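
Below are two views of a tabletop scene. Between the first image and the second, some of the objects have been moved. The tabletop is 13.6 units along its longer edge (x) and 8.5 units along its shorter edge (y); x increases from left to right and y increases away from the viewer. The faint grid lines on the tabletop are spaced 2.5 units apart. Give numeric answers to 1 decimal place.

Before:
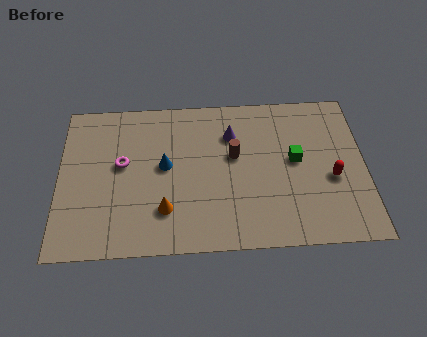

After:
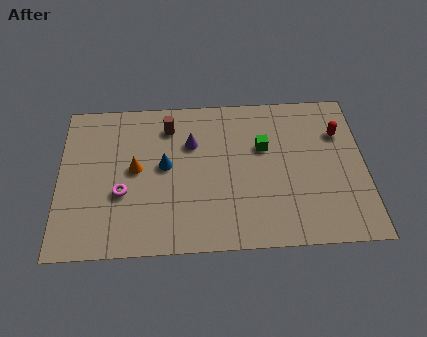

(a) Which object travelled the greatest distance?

the brown cylinder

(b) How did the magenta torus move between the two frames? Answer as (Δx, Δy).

(0.0, -1.6)

The magenta torus started near (2.8, 4.8) and ended near (2.8, 3.2).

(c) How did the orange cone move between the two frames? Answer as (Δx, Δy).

(-1.3, 2.3)

The orange cone was at about (4.7, 2.2) and moved to about (3.4, 4.5).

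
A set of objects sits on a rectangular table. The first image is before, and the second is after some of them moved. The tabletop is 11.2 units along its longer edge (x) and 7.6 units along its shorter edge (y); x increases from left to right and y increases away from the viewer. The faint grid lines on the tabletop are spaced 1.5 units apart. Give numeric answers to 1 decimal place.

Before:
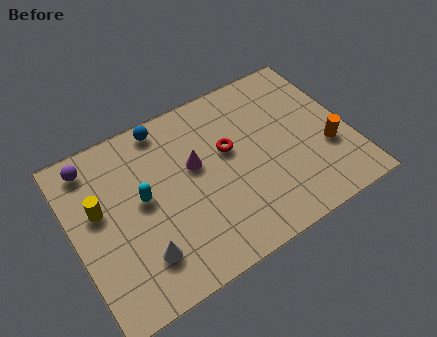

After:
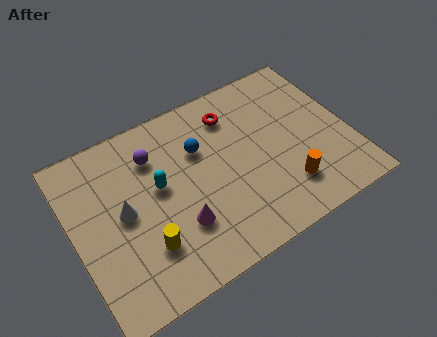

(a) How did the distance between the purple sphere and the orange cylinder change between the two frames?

-3.7

The distance was about 9.9 in the first image and 6.2 in the second, so they moved 3.7 units closer together.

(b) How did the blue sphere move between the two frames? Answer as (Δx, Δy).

(1.2, -1.7)

The blue sphere started near (4.1, 6.8) and ended near (5.3, 5.1).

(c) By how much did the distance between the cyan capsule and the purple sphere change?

-1.5

The distance was about 2.9 in the first image and 1.4 in the second, so they moved 1.5 units closer together.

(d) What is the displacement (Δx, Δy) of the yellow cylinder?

(1.5, -2.4)

The yellow cylinder was at about (1.1, 4.5) and moved to about (2.6, 2.1).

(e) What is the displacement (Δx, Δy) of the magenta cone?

(-1.0, -2.2)

From the two frames, the magenta cone sits at roughly (5.0, 4.5) before and (4.0, 2.3) after.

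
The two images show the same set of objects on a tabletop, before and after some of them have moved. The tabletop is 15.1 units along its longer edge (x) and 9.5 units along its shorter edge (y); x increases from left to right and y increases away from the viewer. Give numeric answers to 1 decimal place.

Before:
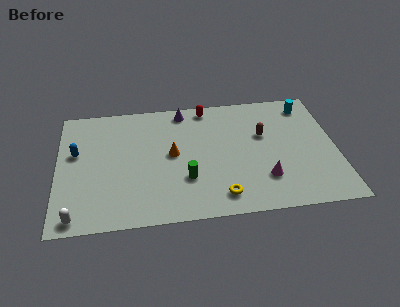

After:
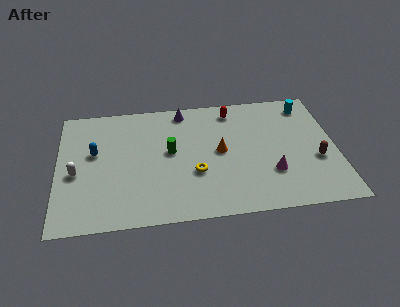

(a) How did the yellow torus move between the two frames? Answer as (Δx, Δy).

(-1.3, 1.9)

From the two frames, the yellow torus sits at roughly (8.7, 1.5) before and (7.4, 3.4) after.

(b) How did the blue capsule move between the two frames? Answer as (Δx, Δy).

(1.0, -0.1)

The blue capsule was at about (1.0, 5.7) and moved to about (2.0, 5.6).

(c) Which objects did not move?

the purple cone and the cyan cylinder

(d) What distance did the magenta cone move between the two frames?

0.6

From (11.1, 2.5) to (11.5, 2.9), the magenta cone covered √(0.4² + 0.4²) ≈ 0.6 units.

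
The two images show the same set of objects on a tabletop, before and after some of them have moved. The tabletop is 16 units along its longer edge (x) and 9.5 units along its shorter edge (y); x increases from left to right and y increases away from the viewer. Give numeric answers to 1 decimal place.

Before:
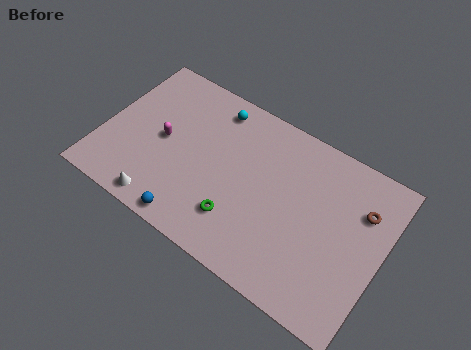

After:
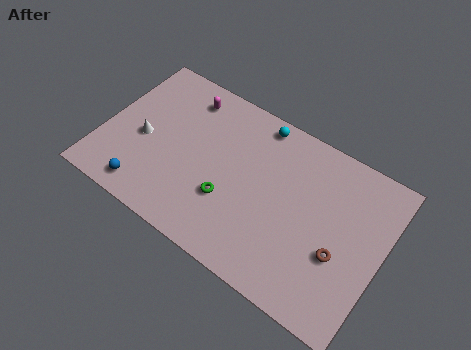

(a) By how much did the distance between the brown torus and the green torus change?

-1.4

Before: roughly 7.7 units apart; after: 6.3. That's 1.4 units closer together.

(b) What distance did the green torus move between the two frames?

1.1

From (8.2, 2.4) to (7.5, 3.2), the green torus covered √(0.7² + 0.8²) ≈ 1.1 units.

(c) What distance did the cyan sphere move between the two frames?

2.5

From (5.8, 8.1) to (8.3, 8.5), the cyan sphere covered √(2.5² + 0.4²) ≈ 2.5 units.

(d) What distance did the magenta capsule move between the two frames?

3.3

From (3.4, 4.7) to (4.1, 7.9), the magenta capsule covered √(0.7² + 3.2²) ≈ 3.3 units.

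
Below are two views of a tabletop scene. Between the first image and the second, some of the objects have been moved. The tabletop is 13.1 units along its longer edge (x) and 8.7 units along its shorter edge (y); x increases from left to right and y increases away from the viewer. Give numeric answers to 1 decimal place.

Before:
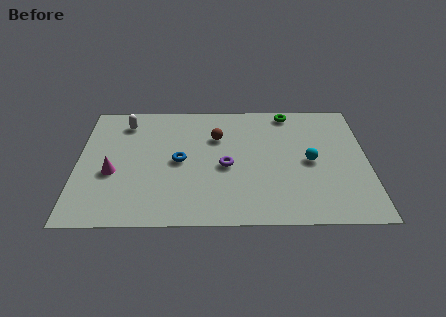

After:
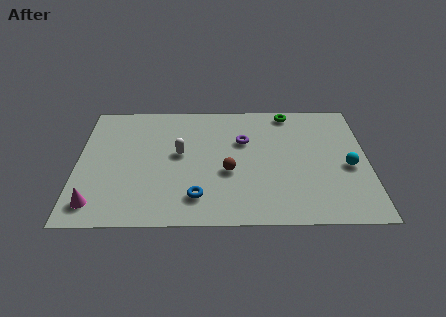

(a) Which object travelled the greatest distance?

the white capsule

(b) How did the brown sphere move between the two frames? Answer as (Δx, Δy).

(0.5, -2.5)

The brown sphere started near (6.3, 6.0) and ended near (6.8, 3.5).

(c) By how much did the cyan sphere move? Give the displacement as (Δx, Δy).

(1.7, -0.4)

The cyan sphere was at about (10.5, 4.2) and moved to about (12.2, 3.8).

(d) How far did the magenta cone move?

2.2

The magenta cone was near (1.6, 3.5) before and (0.9, 1.4) after, so it travelled √(0.7² + 2.1²) ≈ 2.2 units.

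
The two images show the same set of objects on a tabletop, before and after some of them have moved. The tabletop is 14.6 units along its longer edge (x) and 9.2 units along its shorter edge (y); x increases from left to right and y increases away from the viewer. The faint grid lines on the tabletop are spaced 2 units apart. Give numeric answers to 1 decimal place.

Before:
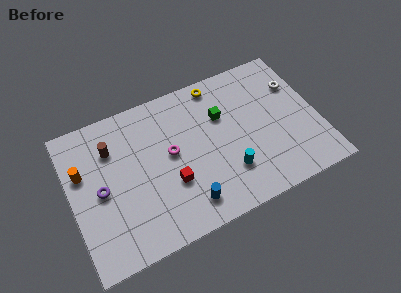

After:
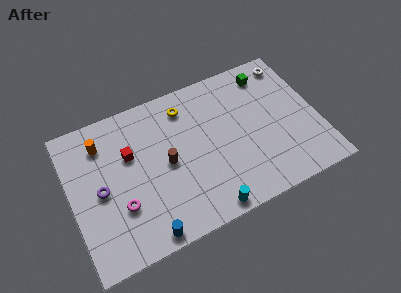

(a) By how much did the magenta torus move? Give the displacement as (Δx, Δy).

(-3.2, -2.0)

The magenta torus started near (5.9, 5.0) and ended near (2.7, 3.0).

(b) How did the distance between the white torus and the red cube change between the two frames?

+1.6

The distance was about 8.5 in the first image and 10.1 in the second, so they moved 1.6 units further apart.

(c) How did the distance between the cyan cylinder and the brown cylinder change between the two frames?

-3.5

They were about 7.7 units apart before and 4.2 after — 3.5 units closer together.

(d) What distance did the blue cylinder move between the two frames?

2.6

From (6.4, 1.6) to (3.9, 0.8), the blue cylinder covered √(2.5² + 0.8²) ≈ 2.6 units.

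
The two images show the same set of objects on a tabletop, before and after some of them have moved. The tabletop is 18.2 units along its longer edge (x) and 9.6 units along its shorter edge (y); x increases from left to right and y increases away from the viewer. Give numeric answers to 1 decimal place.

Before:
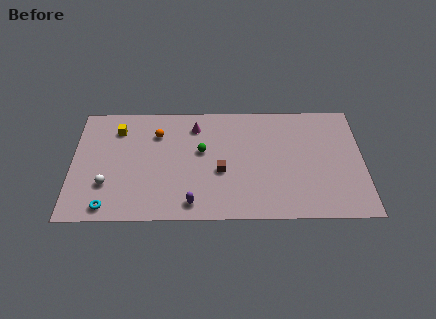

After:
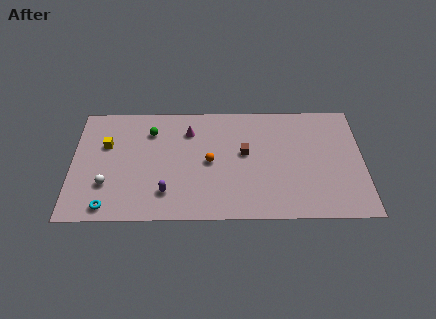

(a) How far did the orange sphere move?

4.1

From (5.3, 7.1) to (8.6, 4.7), the orange sphere covered √(3.3² + 2.4²) ≈ 4.1 units.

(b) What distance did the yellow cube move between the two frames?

1.5

From (2.8, 7.5) to (2.1, 6.2), the yellow cube covered √(0.7² + 1.3²) ≈ 1.5 units.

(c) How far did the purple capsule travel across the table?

1.8

The purple capsule moved from about (7.5, 1.3) to (5.9, 2.2), a distance of √(1.6² + 0.9²) ≈ 1.8.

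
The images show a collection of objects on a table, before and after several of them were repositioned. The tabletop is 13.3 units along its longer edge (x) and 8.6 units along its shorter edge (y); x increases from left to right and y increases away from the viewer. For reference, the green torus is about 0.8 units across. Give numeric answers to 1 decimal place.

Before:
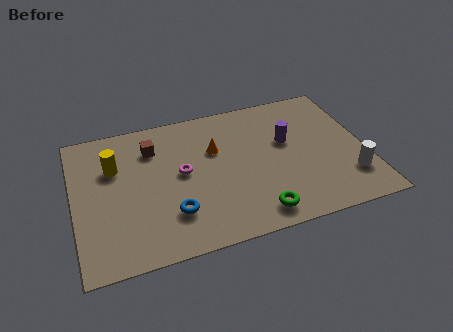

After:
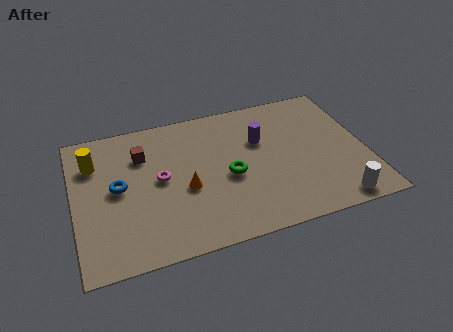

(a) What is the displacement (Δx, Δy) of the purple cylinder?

(-1.2, 0.4)

The purple cylinder started near (9.8, 5.2) and ended near (8.6, 5.6).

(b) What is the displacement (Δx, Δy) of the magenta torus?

(-1.0, -0.1)

From the two frames, the magenta torus sits at roughly (4.9, 4.6) before and (3.9, 4.5) after.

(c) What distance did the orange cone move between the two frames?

2.5

The orange cone was near (6.5, 5.6) before and (5.0, 3.6) after, so it travelled √(1.5² + 2.0²) ≈ 2.5 units.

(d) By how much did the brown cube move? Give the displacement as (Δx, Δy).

(-0.5, -0.3)

From the two frames, the brown cube sits at roughly (3.7, 6.5) before and (3.2, 6.2) after.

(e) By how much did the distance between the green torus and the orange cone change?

-2.6

The distance was about 4.6 in the first image and 2.0 in the second, so they moved 2.6 units closer together.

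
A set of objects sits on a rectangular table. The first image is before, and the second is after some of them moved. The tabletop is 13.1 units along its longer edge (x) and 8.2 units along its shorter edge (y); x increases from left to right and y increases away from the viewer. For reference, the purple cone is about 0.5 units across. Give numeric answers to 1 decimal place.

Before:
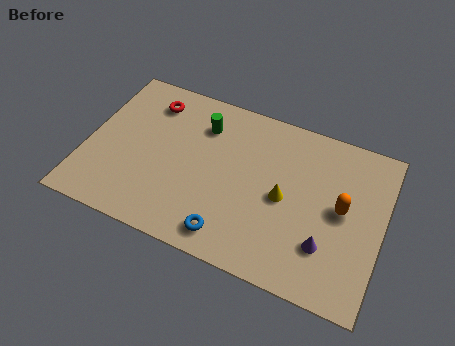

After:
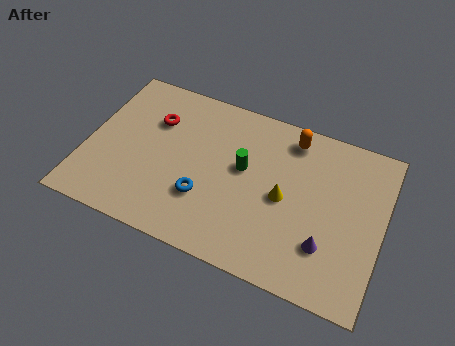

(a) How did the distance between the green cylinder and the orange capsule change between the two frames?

-3.7

Before: roughly 6.7 units apart; after: 3.0. That's 3.7 units closer together.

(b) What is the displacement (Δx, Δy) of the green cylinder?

(2.0, -1.5)

The green cylinder was at about (4.9, 6.2) and moved to about (6.9, 4.7).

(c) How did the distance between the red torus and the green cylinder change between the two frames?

+1.8

They were about 2.4 units apart before and 4.2 after — 1.8 units further apart.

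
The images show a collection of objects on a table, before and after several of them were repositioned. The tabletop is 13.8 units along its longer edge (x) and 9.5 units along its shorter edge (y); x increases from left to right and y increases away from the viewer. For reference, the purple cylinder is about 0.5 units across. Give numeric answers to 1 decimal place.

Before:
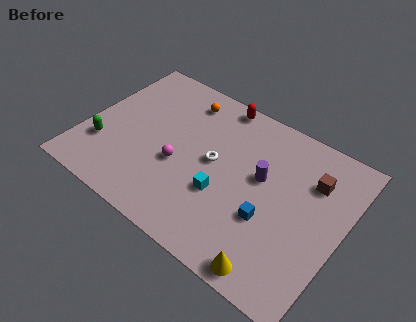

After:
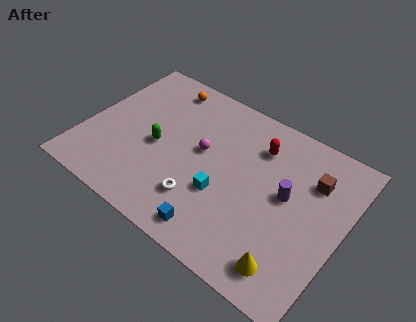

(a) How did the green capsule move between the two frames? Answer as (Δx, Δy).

(2.7, 1.5)

The green capsule was at about (1.2, 2.8) and moved to about (3.9, 4.3).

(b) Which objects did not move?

the brown cube and the cyan cube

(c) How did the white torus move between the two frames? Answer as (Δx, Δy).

(-0.2, -2.6)

The white torus was at about (6.9, 5.0) and moved to about (6.7, 2.4).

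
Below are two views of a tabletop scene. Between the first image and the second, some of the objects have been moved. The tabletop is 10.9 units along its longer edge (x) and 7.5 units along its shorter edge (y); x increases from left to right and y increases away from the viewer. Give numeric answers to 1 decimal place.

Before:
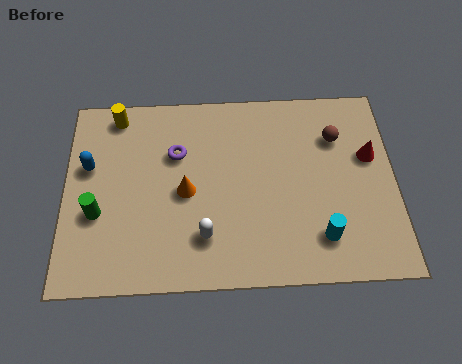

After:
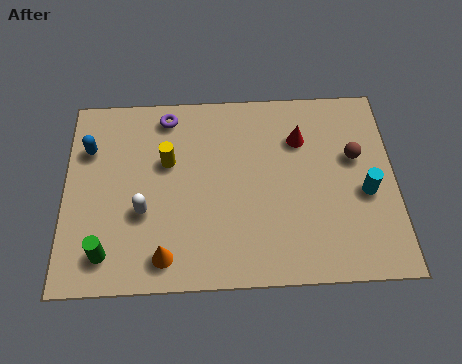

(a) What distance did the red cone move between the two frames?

2.4

The red cone was near (10.1, 4.6) before and (7.8, 5.4) after, so it travelled √(2.3² + 0.8²) ≈ 2.4 units.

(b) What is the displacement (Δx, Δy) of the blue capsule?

(0.0, 0.7)

From the two frames, the blue capsule sits at roughly (0.8, 4.6) before and (0.8, 5.3) after.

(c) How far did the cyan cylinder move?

2.2

From (8.4, 1.6) to (9.9, 3.2), the cyan cylinder covered √(1.5² + 1.6²) ≈ 2.2 units.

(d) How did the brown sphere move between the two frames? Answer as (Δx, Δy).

(0.6, -0.8)

The brown sphere started near (9.0, 5.4) and ended near (9.6, 4.6).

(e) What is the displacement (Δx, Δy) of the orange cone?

(-0.7, -2.4)

From the two frames, the orange cone sits at roughly (4.0, 3.5) before and (3.3, 1.1) after.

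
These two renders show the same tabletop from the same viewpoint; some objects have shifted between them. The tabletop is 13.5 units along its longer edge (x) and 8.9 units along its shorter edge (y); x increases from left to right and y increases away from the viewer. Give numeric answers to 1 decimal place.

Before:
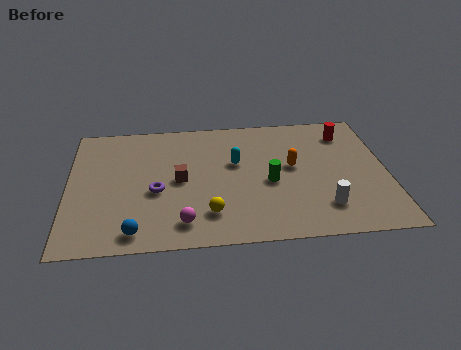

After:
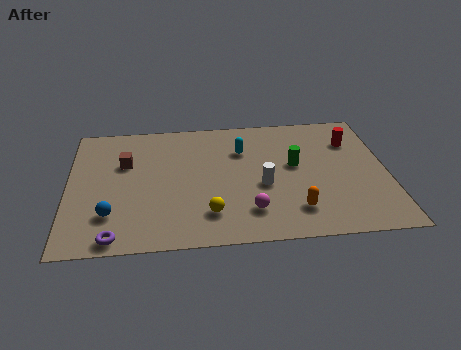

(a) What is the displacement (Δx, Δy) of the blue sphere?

(-1.0, 1.2)

From the two frames, the blue sphere sits at roughly (2.8, 1.1) before and (1.8, 2.3) after.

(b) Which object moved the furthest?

the purple torus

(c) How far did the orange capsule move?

3.0

The orange capsule moved from about (9.5, 4.9) to (9.5, 1.9), a distance of √(0.0² + 3.0²) ≈ 3.0.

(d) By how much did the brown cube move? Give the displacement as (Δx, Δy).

(-2.3, 1.4)

The brown cube started near (4.7, 4.4) and ended near (2.4, 5.8).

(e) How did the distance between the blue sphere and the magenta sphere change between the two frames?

+3.8

The distance was about 2.0 in the first image and 5.8 in the second, so they moved 3.8 units further apart.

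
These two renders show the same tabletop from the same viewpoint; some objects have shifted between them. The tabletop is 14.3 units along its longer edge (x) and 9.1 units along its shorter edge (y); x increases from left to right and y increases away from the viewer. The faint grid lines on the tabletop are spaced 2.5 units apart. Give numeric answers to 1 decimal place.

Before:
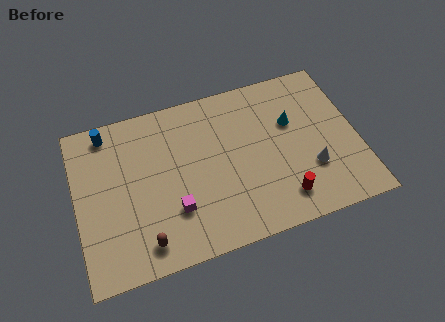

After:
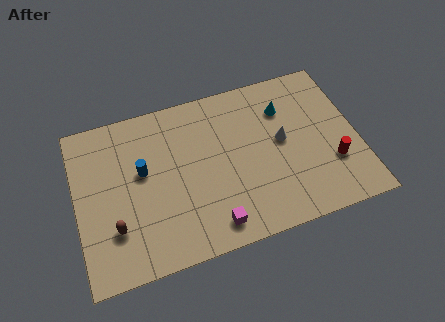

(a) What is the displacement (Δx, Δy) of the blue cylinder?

(1.6, -2.7)

The blue cylinder was at about (1.8, 8.0) and moved to about (3.4, 5.3).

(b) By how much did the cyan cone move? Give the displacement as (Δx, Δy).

(-0.3, 0.9)

The cyan cone was at about (11.1, 5.8) and moved to about (10.8, 6.7).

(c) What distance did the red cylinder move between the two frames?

3.0

From (10.2, 1.7) to (12.9, 2.9), the red cylinder covered √(2.7² + 1.2²) ≈ 3.0 units.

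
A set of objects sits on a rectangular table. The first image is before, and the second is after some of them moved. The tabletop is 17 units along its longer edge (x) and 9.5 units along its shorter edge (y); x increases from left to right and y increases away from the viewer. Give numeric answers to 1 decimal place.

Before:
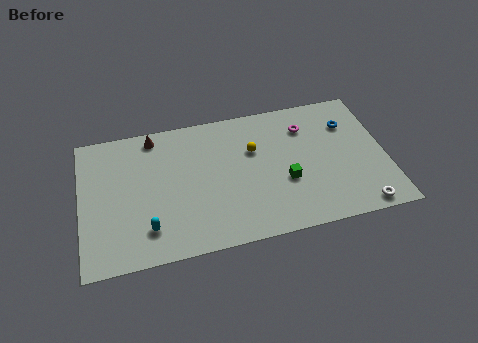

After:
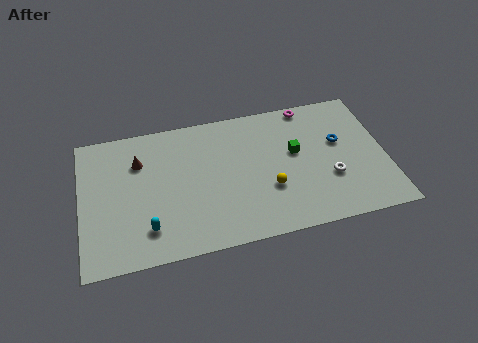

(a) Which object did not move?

the cyan capsule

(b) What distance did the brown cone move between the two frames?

1.8

The brown cone moved from about (4.2, 8.4) to (3.3, 6.8), a distance of √(0.9² + 1.6²) ≈ 1.8.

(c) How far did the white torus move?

2.8

The white torus moved from about (15.3, 0.9) to (13.8, 3.3), a distance of √(1.5² + 2.4²) ≈ 2.8.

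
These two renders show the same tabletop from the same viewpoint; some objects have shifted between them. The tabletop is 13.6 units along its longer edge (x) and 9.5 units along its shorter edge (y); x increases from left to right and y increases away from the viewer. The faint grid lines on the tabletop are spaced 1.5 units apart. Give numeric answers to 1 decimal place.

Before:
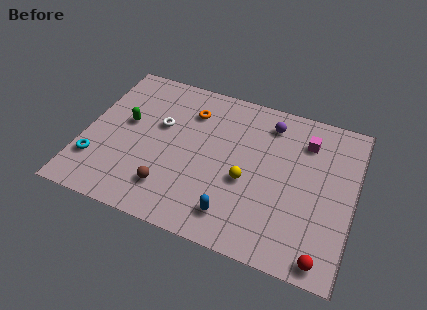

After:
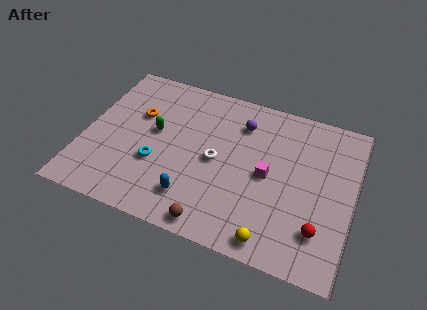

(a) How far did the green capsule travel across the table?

1.5

The green capsule was near (2.0, 5.4) before and (3.5, 5.3) after, so it travelled √(1.5² + 0.1²) ≈ 1.5 units.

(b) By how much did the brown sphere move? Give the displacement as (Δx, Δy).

(2.4, -1.2)

The brown sphere started near (4.6, 2.1) and ended near (7.0, 0.9).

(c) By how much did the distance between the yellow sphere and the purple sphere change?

+2.7

The distance was about 4.0 in the first image and 6.7 in the second, so they moved 2.7 units further apart.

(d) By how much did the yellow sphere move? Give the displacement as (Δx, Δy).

(1.6, -2.9)

The yellow sphere was at about (8.3, 3.9) and moved to about (9.9, 1.0).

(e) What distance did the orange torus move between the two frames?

2.8

The orange torus moved from about (5.1, 7.2) to (2.5, 6.1), a distance of √(2.6² + 1.1²) ≈ 2.8.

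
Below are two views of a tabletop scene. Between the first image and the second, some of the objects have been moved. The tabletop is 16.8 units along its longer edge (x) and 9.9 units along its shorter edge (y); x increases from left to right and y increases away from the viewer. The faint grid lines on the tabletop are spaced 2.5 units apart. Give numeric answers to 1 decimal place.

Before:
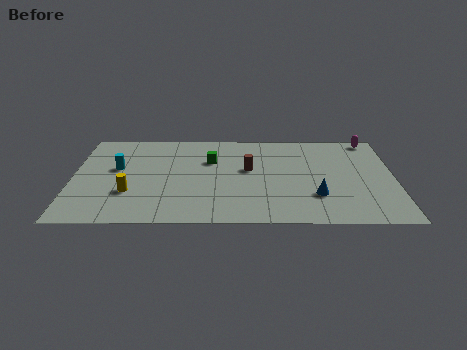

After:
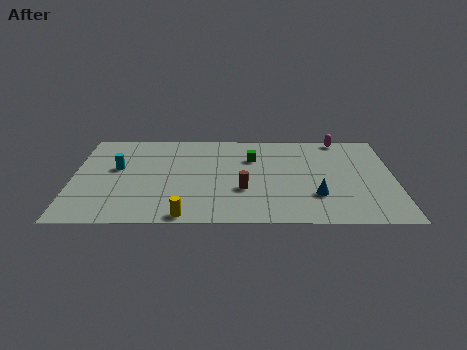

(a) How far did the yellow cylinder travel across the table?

3.8

The yellow cylinder moved from about (3.0, 3.2) to (5.9, 0.8), a distance of √(2.9² + 2.4²) ≈ 3.8.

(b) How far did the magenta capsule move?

1.6

The magenta capsule moved from about (15.7, 9.0) to (14.1, 9.1), a distance of √(1.6² + 0.1²) ≈ 1.6.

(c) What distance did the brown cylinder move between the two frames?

2.2

The brown cylinder moved from about (9.2, 5.7) to (8.9, 3.5), a distance of √(0.3² + 2.2²) ≈ 2.2.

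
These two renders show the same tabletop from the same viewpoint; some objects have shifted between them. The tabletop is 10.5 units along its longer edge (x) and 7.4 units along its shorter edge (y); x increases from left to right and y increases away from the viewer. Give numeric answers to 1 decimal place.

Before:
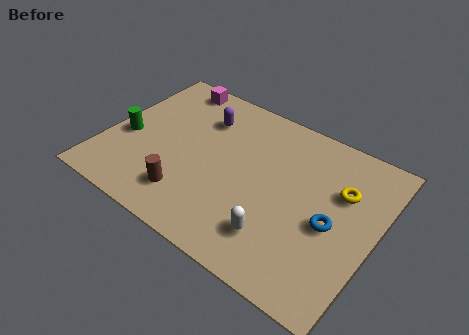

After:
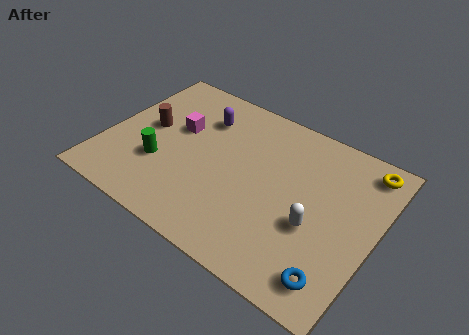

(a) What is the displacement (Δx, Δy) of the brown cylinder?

(-2.1, 2.4)

From the two frames, the brown cylinder sits at roughly (3.6, 1.6) before and (1.5, 4.0) after.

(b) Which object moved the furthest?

the brown cylinder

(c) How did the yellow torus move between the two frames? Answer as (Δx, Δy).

(0.7, 1.5)

The yellow torus was at about (9.0, 4.9) and moved to about (9.7, 6.4).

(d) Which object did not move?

the purple capsule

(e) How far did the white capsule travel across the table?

1.7

From (7.1, 1.7) to (8.3, 2.9), the white capsule covered √(1.2² + 1.2²) ≈ 1.7 units.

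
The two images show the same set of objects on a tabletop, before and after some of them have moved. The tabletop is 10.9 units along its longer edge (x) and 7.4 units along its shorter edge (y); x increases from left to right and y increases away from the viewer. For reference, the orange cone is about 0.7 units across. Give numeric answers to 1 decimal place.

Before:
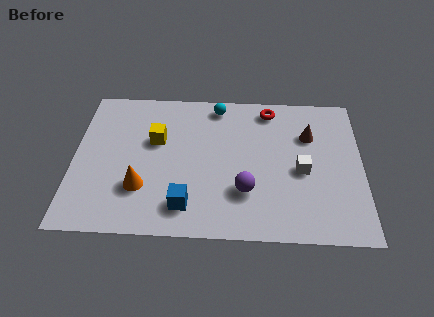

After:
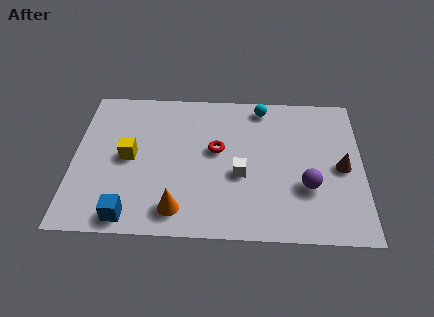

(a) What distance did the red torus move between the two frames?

3.0

The red torus moved from about (7.4, 6.4) to (5.4, 4.2), a distance of √(2.0² + 2.2²) ≈ 3.0.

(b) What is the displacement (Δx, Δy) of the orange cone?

(1.4, -1.0)

From the two frames, the orange cone sits at roughly (2.6, 2.2) before and (4.0, 1.2) after.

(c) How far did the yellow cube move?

1.3

The yellow cube moved from about (3.1, 4.6) to (2.1, 3.7), a distance of √(1.0² + 0.9²) ≈ 1.3.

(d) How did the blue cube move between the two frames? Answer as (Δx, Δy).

(-2.1, -0.6)

From the two frames, the blue cube sits at roughly (4.3, 1.4) before and (2.2, 0.8) after.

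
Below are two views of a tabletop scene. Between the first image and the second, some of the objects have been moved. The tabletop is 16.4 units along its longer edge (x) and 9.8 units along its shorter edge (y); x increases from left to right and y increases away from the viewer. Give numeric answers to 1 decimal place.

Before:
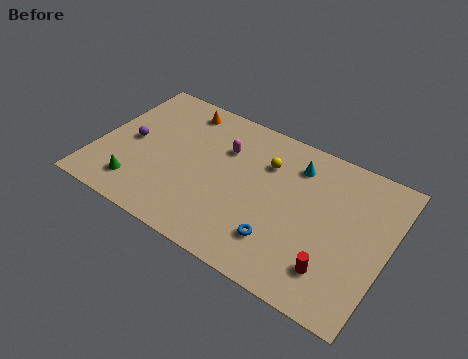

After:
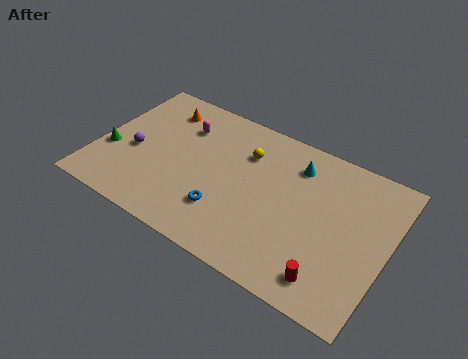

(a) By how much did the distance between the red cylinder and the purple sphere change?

-0.4

Before: roughly 12.3 units apart; after: 11.9. That's 0.4 units closer together.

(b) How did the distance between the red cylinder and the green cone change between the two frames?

+2.0

Before: roughly 11.1 units apart; after: 13.1. That's 2.0 units further apart.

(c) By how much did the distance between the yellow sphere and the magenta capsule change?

+1.3

The distance was about 2.4 in the first image and 3.7 in the second, so they moved 1.3 units further apart.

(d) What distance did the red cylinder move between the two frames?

0.6

From (13.8, 2.2) to (13.7, 1.6), the red cylinder covered √(0.1² + 0.6²) ≈ 0.6 units.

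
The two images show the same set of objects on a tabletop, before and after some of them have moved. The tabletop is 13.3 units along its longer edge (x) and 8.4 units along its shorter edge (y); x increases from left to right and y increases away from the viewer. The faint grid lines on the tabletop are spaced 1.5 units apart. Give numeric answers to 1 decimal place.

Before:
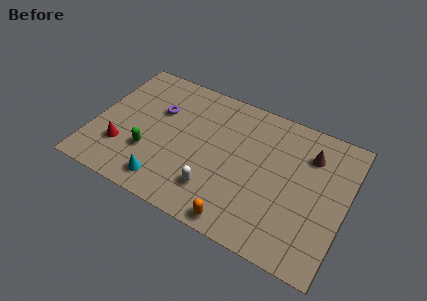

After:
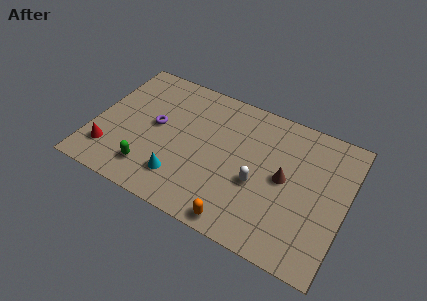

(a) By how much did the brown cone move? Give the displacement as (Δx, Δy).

(-1.1, -2.0)

The brown cone started near (11.2, 6.3) and ended near (10.1, 4.3).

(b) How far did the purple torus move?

1.0

The purple torus moved from about (3.2, 5.5) to (3.2, 4.5), a distance of √(0.0² + 1.0²) ≈ 1.0.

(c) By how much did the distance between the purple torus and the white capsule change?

+0.8

Before: roughly 4.9 units apart; after: 5.7. That's 0.8 units further apart.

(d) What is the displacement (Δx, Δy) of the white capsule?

(2.1, 1.4)

The white capsule was at about (6.7, 2.0) and moved to about (8.8, 3.4).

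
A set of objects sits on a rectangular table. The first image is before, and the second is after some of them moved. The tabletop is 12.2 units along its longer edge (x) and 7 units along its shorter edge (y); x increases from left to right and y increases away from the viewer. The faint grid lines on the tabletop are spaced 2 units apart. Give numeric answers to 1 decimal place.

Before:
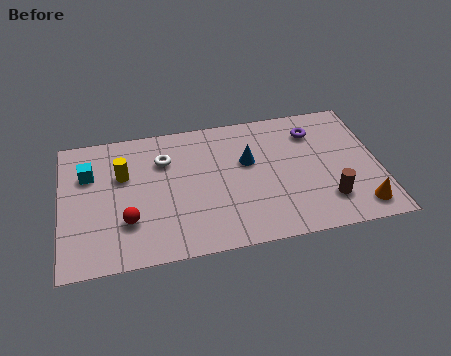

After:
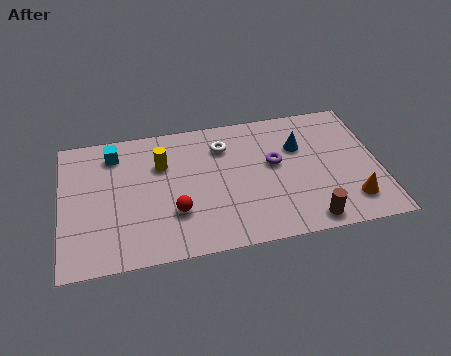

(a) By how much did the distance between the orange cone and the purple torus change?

-0.8

Before: roughly 4.6 units apart; after: 3.8. That's 0.8 units closer together.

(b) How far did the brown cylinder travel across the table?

1.2

The brown cylinder was near (10.1, 1.7) before and (9.3, 0.8) after, so it travelled √(0.8² + 0.9²) ≈ 1.2 units.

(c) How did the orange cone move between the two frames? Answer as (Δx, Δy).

(-0.3, 0.4)

The orange cone was at about (11.3, 1.1) and moved to about (11.0, 1.5).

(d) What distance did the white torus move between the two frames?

2.3

The white torus moved from about (4.0, 5.0) to (6.3, 5.3), a distance of √(2.3² + 0.3²) ≈ 2.3.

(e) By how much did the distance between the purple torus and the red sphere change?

-3.7

Before: roughly 8.0 units apart; after: 4.3. That's 3.7 units closer together.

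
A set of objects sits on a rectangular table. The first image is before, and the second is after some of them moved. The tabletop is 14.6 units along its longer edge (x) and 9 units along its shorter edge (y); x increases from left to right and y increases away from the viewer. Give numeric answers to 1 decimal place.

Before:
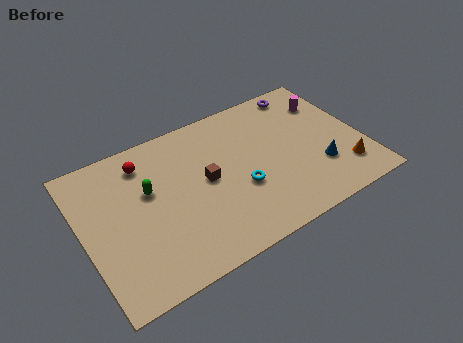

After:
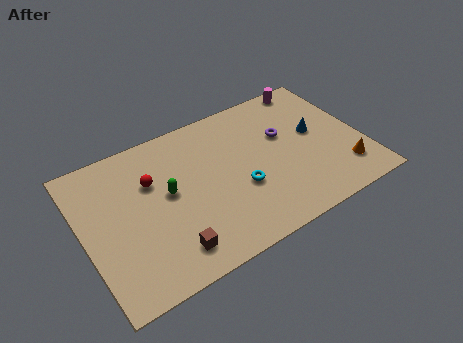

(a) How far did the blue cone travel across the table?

2.3

The blue cone was near (12.1, 2.7) before and (12.3, 5.0) after, so it travelled √(0.2² + 2.3²) ≈ 2.3 units.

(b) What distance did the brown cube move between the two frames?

3.9

The brown cube moved from about (6.4, 4.7) to (4.0, 1.6), a distance of √(2.4² + 3.1²) ≈ 3.9.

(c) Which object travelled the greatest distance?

the brown cube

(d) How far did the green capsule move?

1.1

From (3.5, 5.5) to (4.4, 4.9), the green capsule covered √(0.9² + 0.6²) ≈ 1.1 units.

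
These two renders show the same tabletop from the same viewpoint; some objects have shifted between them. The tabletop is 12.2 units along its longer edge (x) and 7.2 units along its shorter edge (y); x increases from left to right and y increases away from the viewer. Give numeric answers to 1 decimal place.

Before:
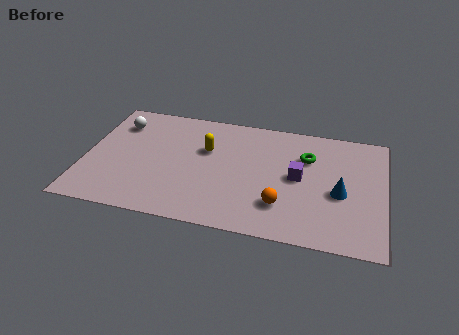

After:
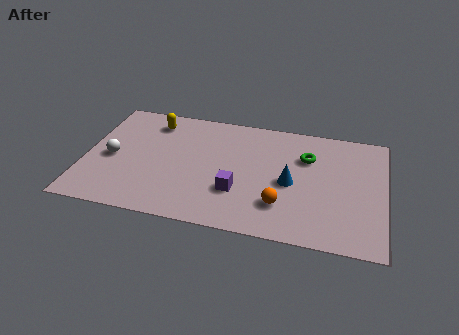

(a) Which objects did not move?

the orange sphere and the green torus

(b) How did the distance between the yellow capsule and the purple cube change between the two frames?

+1.3

They were about 3.9 units apart before and 5.2 after — 1.3 units further apart.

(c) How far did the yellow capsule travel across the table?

2.6

The yellow capsule was near (4.9, 4.6) before and (2.6, 5.9) after, so it travelled √(2.3² + 1.3²) ≈ 2.6 units.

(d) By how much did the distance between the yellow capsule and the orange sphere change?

+2.6

Before: roughly 4.2 units apart; after: 6.8. That's 2.6 units further apart.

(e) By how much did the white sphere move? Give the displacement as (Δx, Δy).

(-0.1, -2.2)

From the two frames, the white sphere sits at roughly (1.2, 5.5) before and (1.1, 3.3) after.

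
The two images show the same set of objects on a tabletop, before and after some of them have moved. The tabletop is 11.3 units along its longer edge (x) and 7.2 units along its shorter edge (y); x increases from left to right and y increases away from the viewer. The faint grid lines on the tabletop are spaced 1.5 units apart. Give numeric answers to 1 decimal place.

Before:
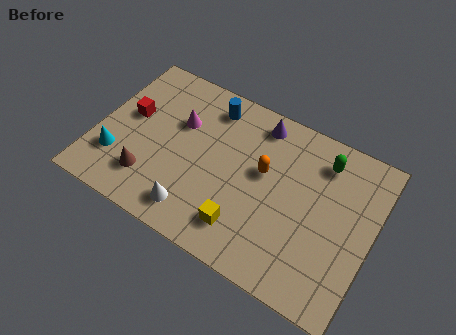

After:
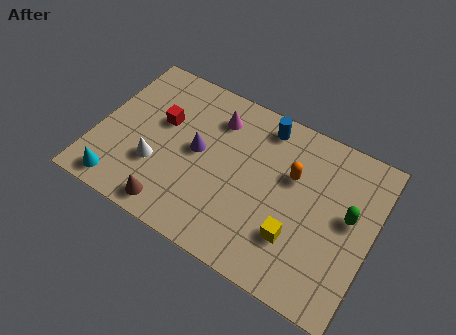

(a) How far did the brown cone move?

1.4

The brown cone was near (2.4, 1.7) before and (3.5, 0.9) after, so it travelled √(1.1² + 0.8²) ≈ 1.4 units.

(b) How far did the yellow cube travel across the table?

2.1

The yellow cube moved from about (6.4, 1.5) to (8.4, 2.1), a distance of √(2.0² + 0.6²) ≈ 2.1.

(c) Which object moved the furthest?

the purple cone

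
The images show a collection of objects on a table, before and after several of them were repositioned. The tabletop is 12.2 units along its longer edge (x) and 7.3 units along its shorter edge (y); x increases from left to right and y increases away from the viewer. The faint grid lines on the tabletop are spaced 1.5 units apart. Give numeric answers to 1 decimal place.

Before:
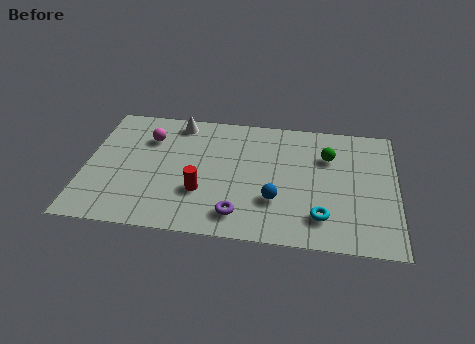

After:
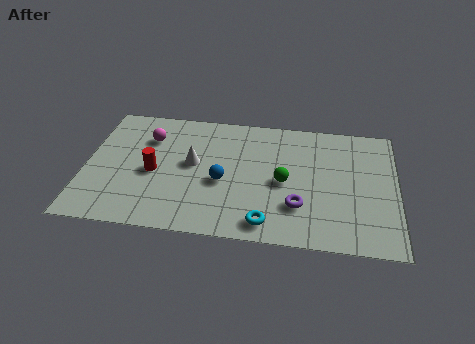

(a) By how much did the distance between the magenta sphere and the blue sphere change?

-2.2

Before: roughly 5.9 units apart; after: 3.7. That's 2.2 units closer together.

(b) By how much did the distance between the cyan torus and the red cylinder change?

+0.3

Before: roughly 4.8 units apart; after: 5.1. That's 0.3 units further apart.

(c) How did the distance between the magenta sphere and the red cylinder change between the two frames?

-1.6

Before: roughly 3.6 units apart; after: 2.0. That's 1.6 units closer together.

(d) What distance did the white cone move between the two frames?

2.5

From (3.5, 6.4) to (4.2, 4.0), the white cone covered √(0.7² + 2.4²) ≈ 2.5 units.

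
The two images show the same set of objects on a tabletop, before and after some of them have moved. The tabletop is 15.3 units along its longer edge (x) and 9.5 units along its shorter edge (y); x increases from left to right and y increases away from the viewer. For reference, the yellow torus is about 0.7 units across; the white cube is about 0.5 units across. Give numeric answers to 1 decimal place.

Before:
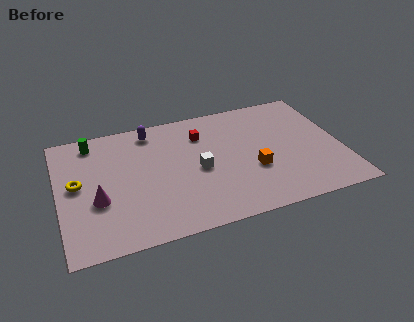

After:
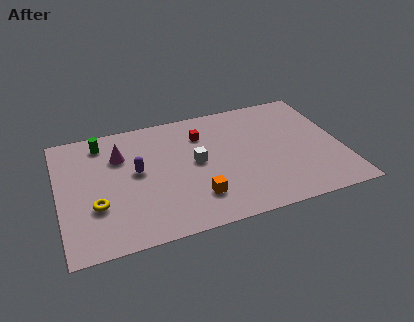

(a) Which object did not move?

the red cube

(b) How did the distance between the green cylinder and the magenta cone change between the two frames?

-3.0

Before: roughly 4.6 units apart; after: 1.6. That's 3.0 units closer together.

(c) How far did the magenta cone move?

3.4

The magenta cone was near (2.0, 3.6) before and (3.4, 6.7) after, so it travelled √(1.4² + 3.1²) ≈ 3.4 units.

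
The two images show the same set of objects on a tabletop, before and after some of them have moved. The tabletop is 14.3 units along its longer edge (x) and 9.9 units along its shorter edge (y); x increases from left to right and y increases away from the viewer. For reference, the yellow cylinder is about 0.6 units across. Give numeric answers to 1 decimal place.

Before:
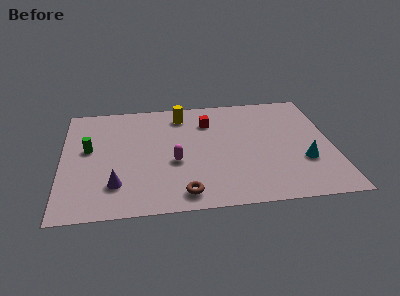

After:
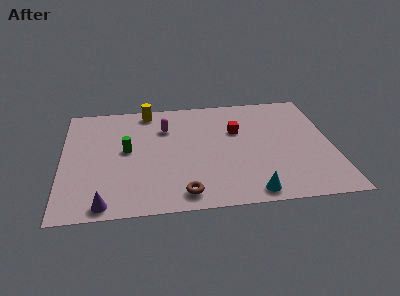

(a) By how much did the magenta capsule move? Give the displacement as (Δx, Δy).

(-0.4, 3.1)

The magenta capsule started near (5.9, 4.0) and ended near (5.5, 7.1).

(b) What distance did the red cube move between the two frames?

1.8

From (7.8, 7.4) to (9.3, 6.4), the red cube covered √(1.5² + 1.0²) ≈ 1.8 units.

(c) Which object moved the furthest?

the cyan cone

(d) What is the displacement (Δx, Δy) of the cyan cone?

(-2.9, -2.3)

From the two frames, the cyan cone sits at roughly (12.7, 3.3) before and (9.8, 1.0) after.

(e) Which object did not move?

the brown torus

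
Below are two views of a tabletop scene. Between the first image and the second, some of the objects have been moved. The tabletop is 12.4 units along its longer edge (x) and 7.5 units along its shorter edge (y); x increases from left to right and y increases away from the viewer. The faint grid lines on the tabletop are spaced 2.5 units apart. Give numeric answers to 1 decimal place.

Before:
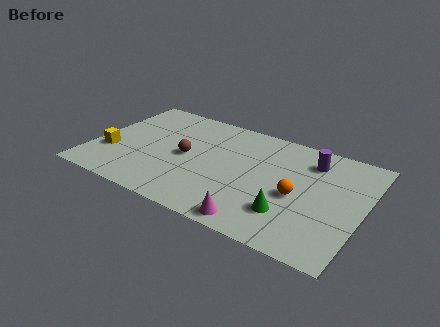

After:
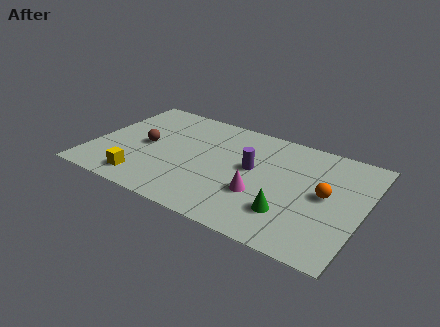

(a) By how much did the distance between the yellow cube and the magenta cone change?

-1.9

The distance was about 7.3 in the first image and 5.4 in the second, so they moved 1.9 units closer together.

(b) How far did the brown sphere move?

1.9

From (4.3, 3.7) to (2.4, 3.7), the brown sphere covered √(1.9² + 0.0²) ≈ 1.9 units.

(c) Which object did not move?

the green cone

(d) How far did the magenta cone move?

1.8

The magenta cone moved from about (8.0, 0.8) to (7.9, 2.6), a distance of √(0.1² + 1.8²) ≈ 1.8.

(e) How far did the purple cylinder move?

3.0

The purple cylinder moved from about (9.8, 5.9) to (7.3, 4.2), a distance of √(2.5² + 1.7²) ≈ 3.0.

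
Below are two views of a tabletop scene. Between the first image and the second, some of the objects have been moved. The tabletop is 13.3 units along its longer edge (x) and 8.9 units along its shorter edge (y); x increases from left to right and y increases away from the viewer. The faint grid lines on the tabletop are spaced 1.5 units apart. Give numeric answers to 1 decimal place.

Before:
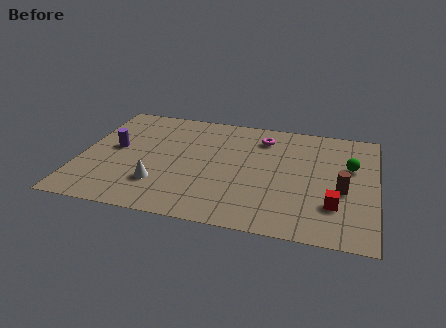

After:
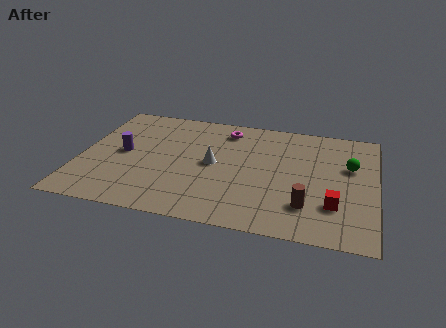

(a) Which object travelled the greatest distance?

the white cone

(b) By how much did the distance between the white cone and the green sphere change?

-2.8

Before: roughly 9.0 units apart; after: 6.2. That's 2.8 units closer together.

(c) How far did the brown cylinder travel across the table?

2.1

The brown cylinder moved from about (11.8, 3.7) to (10.3, 2.2), a distance of √(1.5² + 1.5²) ≈ 2.1.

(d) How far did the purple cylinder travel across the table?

0.5

The purple cylinder was near (1.5, 4.8) before and (1.9, 4.5) after, so it travelled √(0.4² + 0.3²) ≈ 0.5 units.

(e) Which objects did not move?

the red cube and the green sphere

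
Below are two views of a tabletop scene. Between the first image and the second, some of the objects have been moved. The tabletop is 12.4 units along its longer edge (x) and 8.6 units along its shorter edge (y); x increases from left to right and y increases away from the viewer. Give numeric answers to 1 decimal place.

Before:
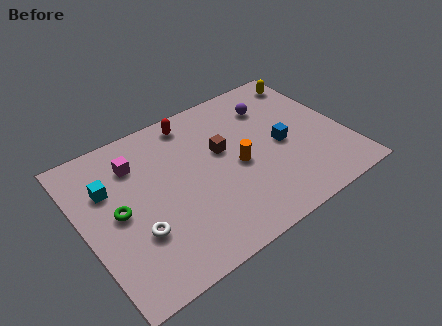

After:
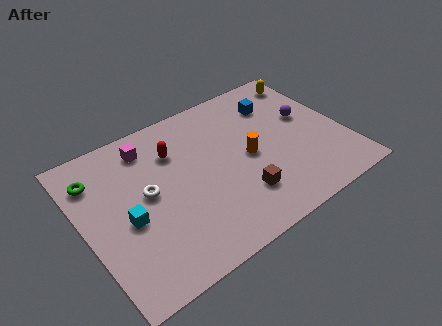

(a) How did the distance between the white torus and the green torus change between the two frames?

+1.3

They were about 1.6 units apart before and 2.9 after — 1.3 units further apart.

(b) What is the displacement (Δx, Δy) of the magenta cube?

(0.7, 0.6)

The magenta cube was at about (2.8, 6.5) and moved to about (3.5, 7.1).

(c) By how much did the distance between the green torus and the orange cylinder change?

+1.7

Before: roughly 5.6 units apart; after: 7.3. That's 1.7 units further apart.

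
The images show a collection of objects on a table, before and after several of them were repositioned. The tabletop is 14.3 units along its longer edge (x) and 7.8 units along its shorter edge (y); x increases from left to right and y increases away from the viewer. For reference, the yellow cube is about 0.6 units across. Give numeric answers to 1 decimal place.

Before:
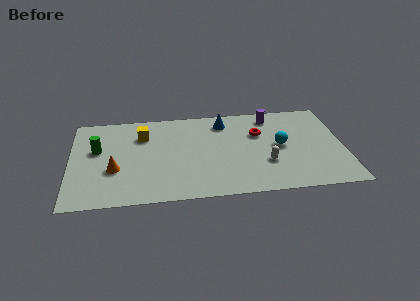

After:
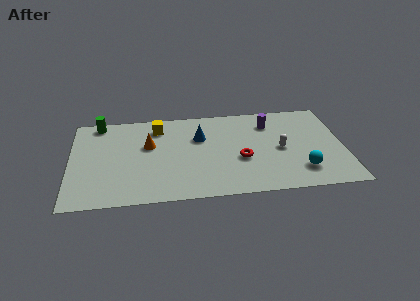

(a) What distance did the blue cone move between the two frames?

1.8

From (8.1, 6.4) to (6.8, 5.2), the blue cone covered √(1.3² + 1.2²) ≈ 1.8 units.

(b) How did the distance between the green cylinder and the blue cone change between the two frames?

-1.3

The distance was about 6.9 in the first image and 5.6 in the second, so they moved 1.3 units closer together.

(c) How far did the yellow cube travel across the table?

1.0

The yellow cube was near (3.8, 5.7) before and (4.6, 6.3) after, so it travelled √(0.8² + 0.6²) ≈ 1.0 units.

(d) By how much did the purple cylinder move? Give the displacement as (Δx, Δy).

(-0.1, -0.6)

The purple cylinder was at about (10.6, 6.6) and moved to about (10.5, 6.0).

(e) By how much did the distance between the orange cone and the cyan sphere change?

-0.3

They were about 8.8 units apart before and 8.5 after — 0.3 units closer together.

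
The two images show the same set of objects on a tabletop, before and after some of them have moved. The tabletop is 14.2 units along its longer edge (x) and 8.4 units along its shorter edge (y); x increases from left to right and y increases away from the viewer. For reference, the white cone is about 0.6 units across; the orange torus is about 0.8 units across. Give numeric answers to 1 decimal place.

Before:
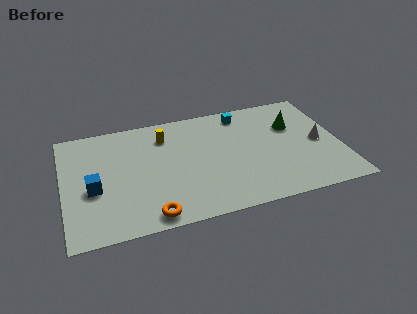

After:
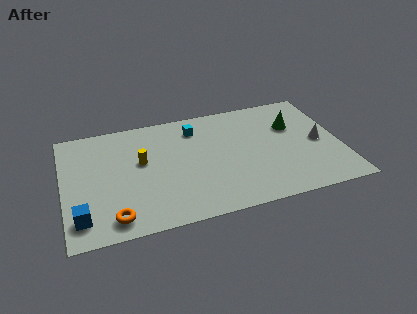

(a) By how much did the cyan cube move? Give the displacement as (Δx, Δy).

(-2.5, -0.5)

The cyan cube started near (9.4, 7.2) and ended near (6.9, 6.7).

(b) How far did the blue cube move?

2.0

From (1.5, 3.5) to (0.8, 1.6), the blue cube covered √(0.7² + 1.9²) ≈ 2.0 units.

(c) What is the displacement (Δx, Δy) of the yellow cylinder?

(-1.3, -1.6)

The yellow cylinder started near (5.3, 6.5) and ended near (4.0, 4.9).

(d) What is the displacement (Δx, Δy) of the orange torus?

(-1.8, 0.3)

The orange torus started near (4.2, 0.9) and ended near (2.4, 1.2).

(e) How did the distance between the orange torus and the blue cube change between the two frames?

-2.1

Before: roughly 3.7 units apart; after: 1.6. That's 2.1 units closer together.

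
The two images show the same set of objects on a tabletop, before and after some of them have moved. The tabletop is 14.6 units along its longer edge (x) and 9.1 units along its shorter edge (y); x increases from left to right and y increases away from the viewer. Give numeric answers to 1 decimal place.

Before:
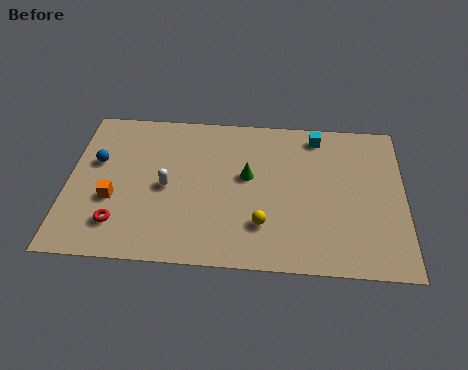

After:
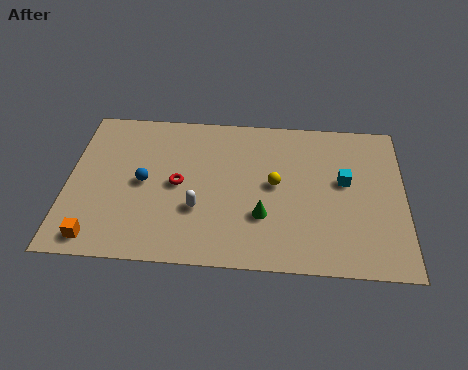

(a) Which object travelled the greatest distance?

the red torus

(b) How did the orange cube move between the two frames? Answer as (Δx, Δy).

(-0.6, -2.3)

The orange cube was at about (2.0, 3.4) and moved to about (1.4, 1.1).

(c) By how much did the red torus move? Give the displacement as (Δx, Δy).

(2.5, 2.5)

The red torus was at about (2.3, 2.0) and moved to about (4.8, 4.5).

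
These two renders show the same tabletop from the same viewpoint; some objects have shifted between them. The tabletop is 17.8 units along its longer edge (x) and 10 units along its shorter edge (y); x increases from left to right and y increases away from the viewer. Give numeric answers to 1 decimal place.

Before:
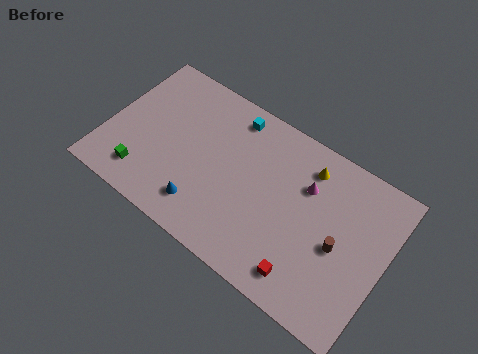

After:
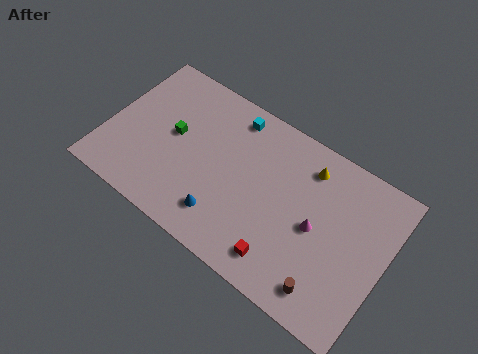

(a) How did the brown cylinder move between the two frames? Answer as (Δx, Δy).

(-0.2, -2.9)

The brown cylinder was at about (15.0, 4.5) and moved to about (14.8, 1.6).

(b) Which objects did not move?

the cyan cube and the yellow cone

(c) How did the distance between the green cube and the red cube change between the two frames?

-2.0

Before: roughly 10.6 units apart; after: 8.6. That's 2.0 units closer together.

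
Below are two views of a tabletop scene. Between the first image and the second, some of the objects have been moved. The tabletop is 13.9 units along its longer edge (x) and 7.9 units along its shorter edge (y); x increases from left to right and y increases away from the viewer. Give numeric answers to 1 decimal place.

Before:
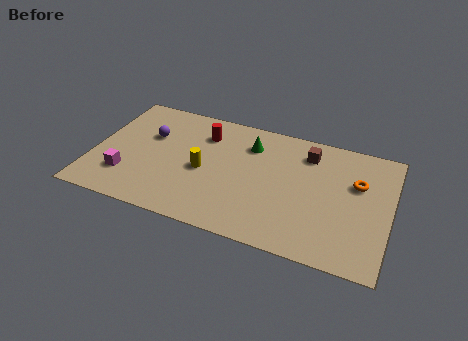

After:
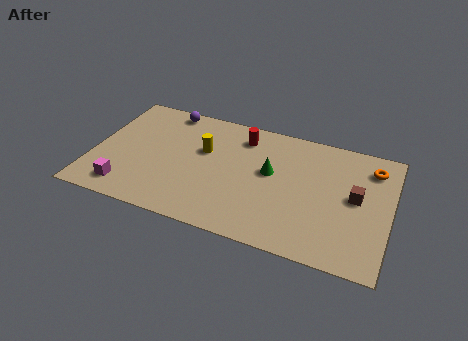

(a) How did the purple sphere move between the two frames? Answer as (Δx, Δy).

(0.6, 2.0)

The purple sphere was at about (2.5, 5.1) and moved to about (3.1, 7.1).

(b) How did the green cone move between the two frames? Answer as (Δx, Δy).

(1.1, -1.5)

The green cone started near (7.2, 6.0) and ended near (8.3, 4.5).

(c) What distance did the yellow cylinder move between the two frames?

1.3

The yellow cylinder moved from about (5.2, 3.6) to (5.1, 4.9), a distance of √(0.1² + 1.3²) ≈ 1.3.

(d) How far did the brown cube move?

3.2

The brown cube moved from about (9.9, 6.3) to (12.3, 4.2), a distance of √(2.4² + 2.1²) ≈ 3.2.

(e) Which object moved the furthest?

the brown cube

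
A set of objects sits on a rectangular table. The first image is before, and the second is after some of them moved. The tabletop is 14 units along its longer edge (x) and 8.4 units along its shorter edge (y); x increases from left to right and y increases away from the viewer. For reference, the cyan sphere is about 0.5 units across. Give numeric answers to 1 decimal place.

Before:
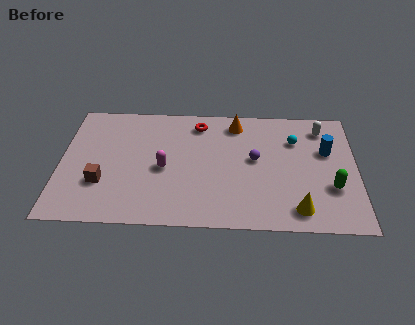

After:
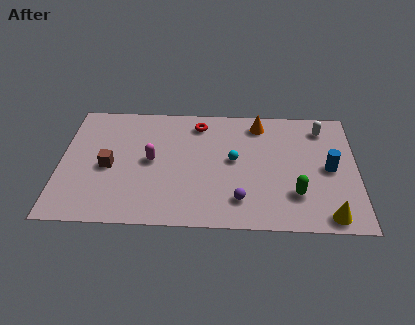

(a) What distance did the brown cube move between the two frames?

1.1

The brown cube was near (2.0, 2.7) before and (2.3, 3.8) after, so it travelled √(0.3² + 1.1²) ≈ 1.1 units.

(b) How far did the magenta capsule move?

0.8

From (4.9, 3.8) to (4.3, 4.3), the magenta capsule covered √(0.6² + 0.5²) ≈ 0.8 units.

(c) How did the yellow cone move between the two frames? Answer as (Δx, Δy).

(1.4, -0.4)

The yellow cone was at about (11.2, 1.3) and moved to about (12.6, 0.9).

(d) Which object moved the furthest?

the cyan sphere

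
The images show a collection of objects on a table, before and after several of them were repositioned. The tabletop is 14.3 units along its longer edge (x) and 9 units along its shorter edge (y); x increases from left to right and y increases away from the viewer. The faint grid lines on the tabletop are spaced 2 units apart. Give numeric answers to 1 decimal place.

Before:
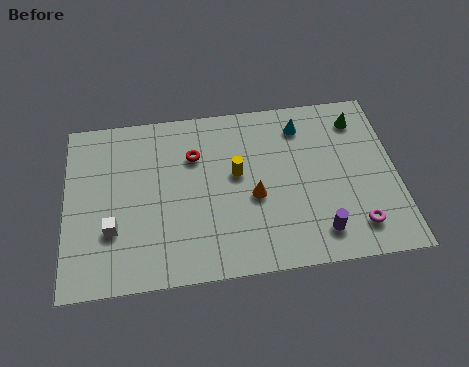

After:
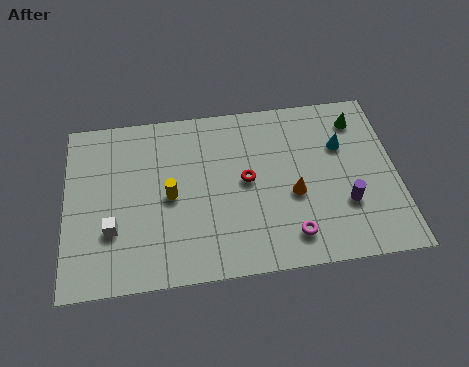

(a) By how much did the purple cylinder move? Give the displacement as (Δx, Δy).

(1.2, 1.3)

The purple cylinder was at about (10.8, 1.6) and moved to about (12.0, 2.9).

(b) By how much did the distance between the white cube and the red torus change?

+1.1

Before: roughly 5.0 units apart; after: 6.1. That's 1.1 units further apart.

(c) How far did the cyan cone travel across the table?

2.1

The cyan cone was near (10.3, 7.3) before and (12.0, 6.0) after, so it travelled √(1.7² + 1.3²) ≈ 2.1 units.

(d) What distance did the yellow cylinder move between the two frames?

3.0

The yellow cylinder moved from about (7.4, 5.1) to (4.5, 4.3), a distance of √(2.9² + 0.8²) ≈ 3.0.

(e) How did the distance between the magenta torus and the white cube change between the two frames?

-2.8

Before: roughly 10.5 units apart; after: 7.7. That's 2.8 units closer together.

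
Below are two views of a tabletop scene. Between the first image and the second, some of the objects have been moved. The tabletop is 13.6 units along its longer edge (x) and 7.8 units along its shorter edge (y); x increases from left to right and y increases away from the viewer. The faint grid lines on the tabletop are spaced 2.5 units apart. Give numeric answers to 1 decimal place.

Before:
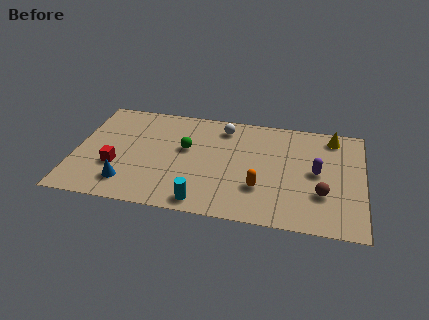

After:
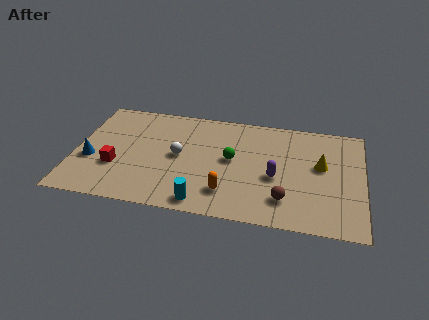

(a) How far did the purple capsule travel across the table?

2.0

From (11.4, 4.0) to (9.5, 3.3), the purple capsule covered √(1.9² + 0.7²) ≈ 2.0 units.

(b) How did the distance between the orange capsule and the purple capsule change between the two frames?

-0.4

Before: roughly 3.1 units apart; after: 2.7. That's 0.4 units closer together.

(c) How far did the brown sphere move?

1.8

The brown sphere moved from about (11.7, 2.5) to (10.0, 1.8), a distance of √(1.7² + 0.7²) ≈ 1.8.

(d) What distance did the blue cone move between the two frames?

2.3

The blue cone moved from about (2.6, 1.6) to (0.8, 3.0), a distance of √(1.8² + 1.4²) ≈ 2.3.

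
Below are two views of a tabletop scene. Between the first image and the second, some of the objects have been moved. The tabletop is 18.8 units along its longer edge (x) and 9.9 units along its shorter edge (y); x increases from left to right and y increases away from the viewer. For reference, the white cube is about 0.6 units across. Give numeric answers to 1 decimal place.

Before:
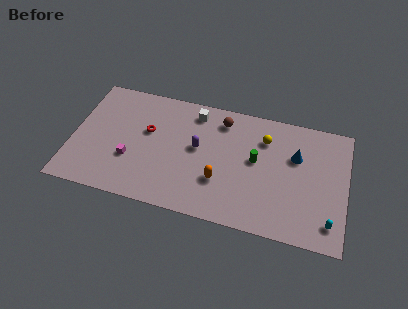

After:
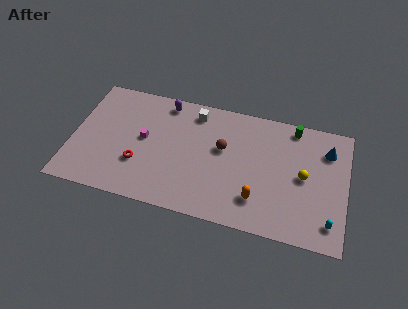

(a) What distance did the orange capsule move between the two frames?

2.7

From (10.3, 3.2) to (12.9, 2.4), the orange capsule covered √(2.6² + 0.8²) ≈ 2.7 units.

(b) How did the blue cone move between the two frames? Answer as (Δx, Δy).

(2.1, 1.0)

From the two frames, the blue cone sits at roughly (15.3, 6.5) before and (17.4, 7.5) after.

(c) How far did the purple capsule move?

4.1

From (8.6, 5.5) to (6.1, 8.7), the purple capsule covered √(2.5² + 3.2²) ≈ 4.1 units.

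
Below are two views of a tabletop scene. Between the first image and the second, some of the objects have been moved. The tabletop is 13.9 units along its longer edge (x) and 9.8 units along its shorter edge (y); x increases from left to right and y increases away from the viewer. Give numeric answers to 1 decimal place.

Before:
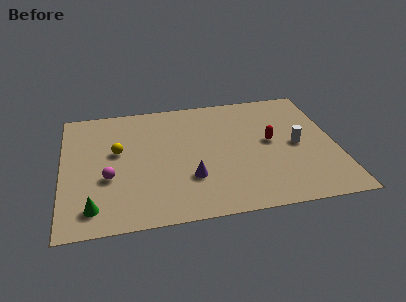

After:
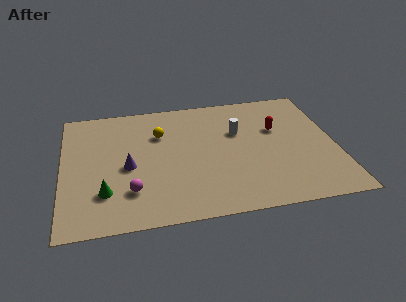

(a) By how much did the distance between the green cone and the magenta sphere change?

-0.9

The distance was about 2.2 in the first image and 1.3 in the second, so they moved 0.9 units closer together.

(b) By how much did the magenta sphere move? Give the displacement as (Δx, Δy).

(1.1, -1.2)

The magenta sphere started near (2.3, 3.7) and ended near (3.4, 2.5).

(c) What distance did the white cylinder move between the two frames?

3.3

The white cylinder was near (11.9, 4.7) before and (9.0, 6.3) after, so it travelled √(2.9² + 1.6²) ≈ 3.3 units.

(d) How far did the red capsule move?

1.1

The red capsule was near (10.6, 5.2) before and (11.0, 6.2) after, so it travelled √(0.4² + 1.0²) ≈ 1.1 units.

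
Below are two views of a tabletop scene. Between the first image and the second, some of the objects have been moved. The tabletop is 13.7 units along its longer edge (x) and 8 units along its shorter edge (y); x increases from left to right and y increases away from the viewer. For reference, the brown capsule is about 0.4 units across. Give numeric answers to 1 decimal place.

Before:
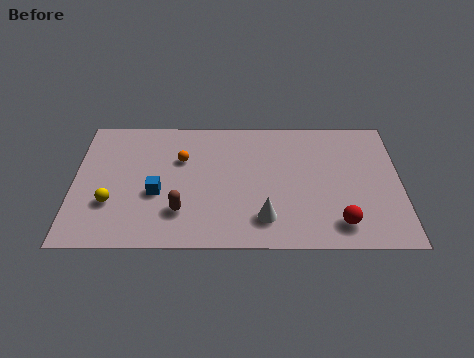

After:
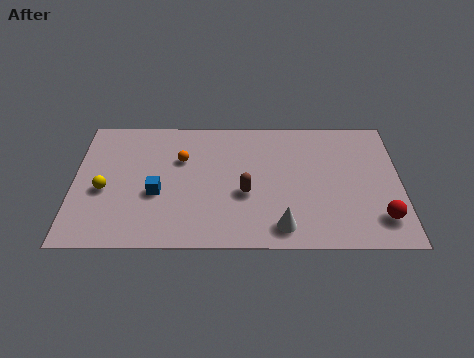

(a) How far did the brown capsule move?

2.9

The brown capsule moved from about (4.5, 2.1) to (7.2, 3.2), a distance of √(2.7² + 1.1²) ≈ 2.9.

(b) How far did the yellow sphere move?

0.9

The yellow sphere was near (1.6, 2.6) before and (1.3, 3.4) after, so it travelled √(0.3² + 0.8²) ≈ 0.9 units.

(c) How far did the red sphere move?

1.7

The red sphere was near (11.1, 1.4) before and (12.8, 1.7) after, so it travelled √(1.7² + 0.3²) ≈ 1.7 units.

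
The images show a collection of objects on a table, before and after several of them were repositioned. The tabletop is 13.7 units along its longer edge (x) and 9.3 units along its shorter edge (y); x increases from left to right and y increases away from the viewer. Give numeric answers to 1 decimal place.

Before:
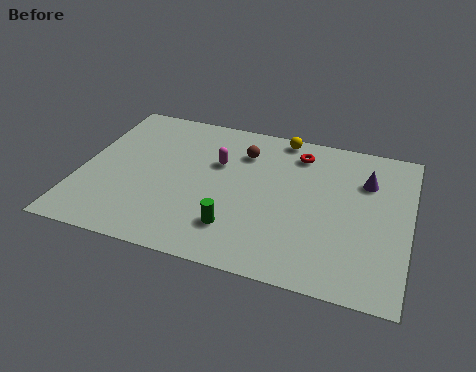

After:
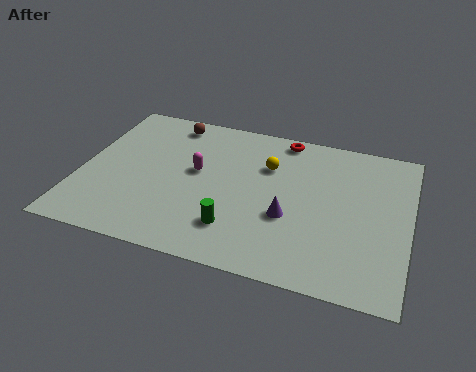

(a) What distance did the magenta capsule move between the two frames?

1.1

The magenta capsule moved from about (5.6, 6.0) to (4.8, 5.2), a distance of √(0.8² + 0.8²) ≈ 1.1.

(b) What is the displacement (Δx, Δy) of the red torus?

(-0.7, 0.8)

From the two frames, the red torus sits at roughly (8.9, 7.6) before and (8.2, 8.4) after.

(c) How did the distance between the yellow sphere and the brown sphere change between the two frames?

+2.5

Before: roughly 2.1 units apart; after: 4.6. That's 2.5 units further apart.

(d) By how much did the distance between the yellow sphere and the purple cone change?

-1.1

They were about 4.2 units apart before and 3.1 after — 1.1 units closer together.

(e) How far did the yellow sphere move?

2.1

From (8.1, 8.5) to (7.7, 6.4), the yellow sphere covered √(0.4² + 2.1²) ≈ 2.1 units.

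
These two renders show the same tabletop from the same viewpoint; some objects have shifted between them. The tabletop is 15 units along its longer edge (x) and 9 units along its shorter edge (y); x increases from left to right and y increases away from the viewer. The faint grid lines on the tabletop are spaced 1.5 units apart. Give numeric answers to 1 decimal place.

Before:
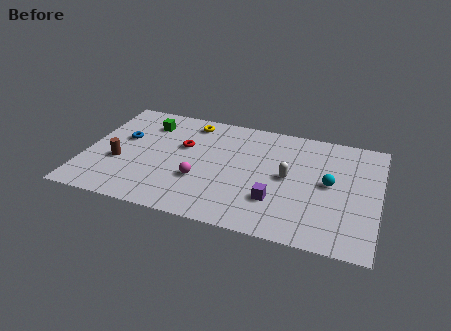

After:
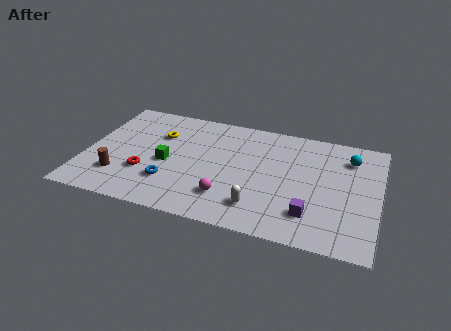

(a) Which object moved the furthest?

the blue torus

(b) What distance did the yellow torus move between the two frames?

2.1

From (5.1, 7.7) to (3.6, 6.2), the yellow torus covered √(1.5² + 1.5²) ≈ 2.1 units.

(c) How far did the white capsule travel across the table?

3.0

The white capsule moved from about (10.4, 4.6) to (9.1, 1.9), a distance of √(1.3² + 2.7²) ≈ 3.0.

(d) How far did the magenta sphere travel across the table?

1.7

The magenta sphere was near (6.0, 3.1) before and (7.5, 2.2) after, so it travelled √(1.5² + 0.9²) ≈ 1.7 units.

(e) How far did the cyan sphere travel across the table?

2.5

The cyan sphere was near (12.5, 4.7) before and (13.4, 7.0) after, so it travelled √(0.9² + 2.3²) ≈ 2.5 units.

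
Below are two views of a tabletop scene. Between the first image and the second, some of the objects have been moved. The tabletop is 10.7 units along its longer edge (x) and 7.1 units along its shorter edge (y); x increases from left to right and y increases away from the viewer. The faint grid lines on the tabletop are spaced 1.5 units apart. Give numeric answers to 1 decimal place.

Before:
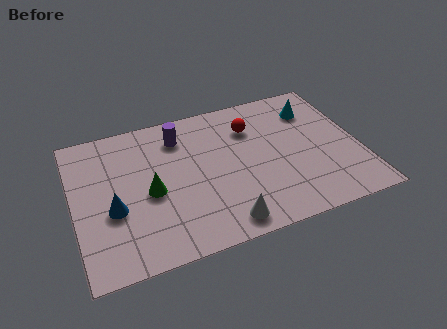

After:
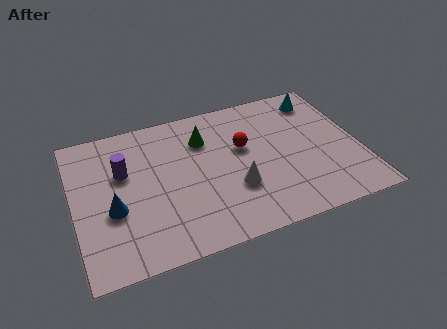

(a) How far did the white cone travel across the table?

1.6

The white cone moved from about (5.3, 0.9) to (5.9, 2.4), a distance of √(0.6² + 1.5²) ≈ 1.6.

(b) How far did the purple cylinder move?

2.5

The purple cylinder moved from about (4.1, 5.6) to (1.9, 4.5), a distance of √(2.2² + 1.1²) ≈ 2.5.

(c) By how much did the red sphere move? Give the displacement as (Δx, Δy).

(-0.4, -0.9)

The red sphere started near (6.8, 5.2) and ended near (6.4, 4.3).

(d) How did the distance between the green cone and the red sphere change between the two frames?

-2.8

The distance was about 4.5 in the first image and 1.7 in the second, so they moved 2.8 units closer together.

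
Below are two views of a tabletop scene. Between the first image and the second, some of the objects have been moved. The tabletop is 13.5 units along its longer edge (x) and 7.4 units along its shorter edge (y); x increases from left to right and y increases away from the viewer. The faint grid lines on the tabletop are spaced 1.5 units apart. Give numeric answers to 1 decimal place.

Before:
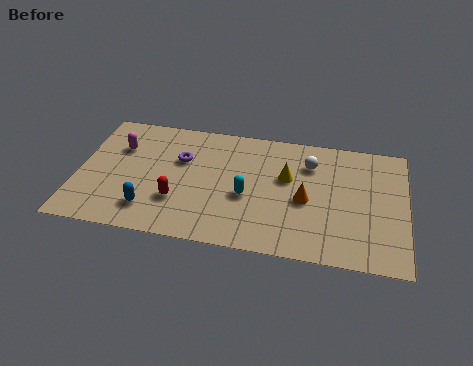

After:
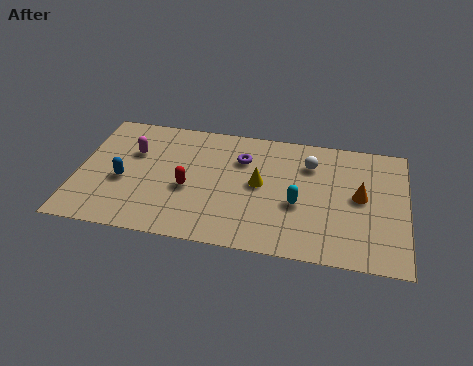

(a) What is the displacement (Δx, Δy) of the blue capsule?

(-1.2, 1.5)

From the two frames, the blue capsule sits at roughly (3.1, 1.6) before and (1.9, 3.1) after.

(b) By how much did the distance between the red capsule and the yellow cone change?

-1.9

They were about 4.9 units apart before and 3.0 after — 1.9 units closer together.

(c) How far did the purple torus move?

2.5

The purple torus moved from about (4.2, 4.8) to (6.7, 5.3), a distance of √(2.5² + 0.5²) ≈ 2.5.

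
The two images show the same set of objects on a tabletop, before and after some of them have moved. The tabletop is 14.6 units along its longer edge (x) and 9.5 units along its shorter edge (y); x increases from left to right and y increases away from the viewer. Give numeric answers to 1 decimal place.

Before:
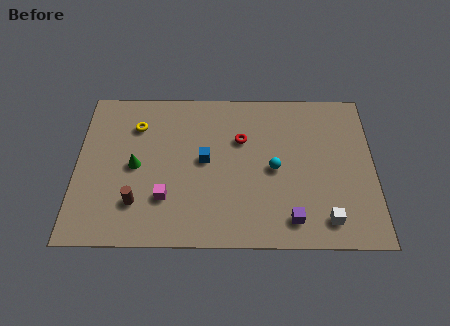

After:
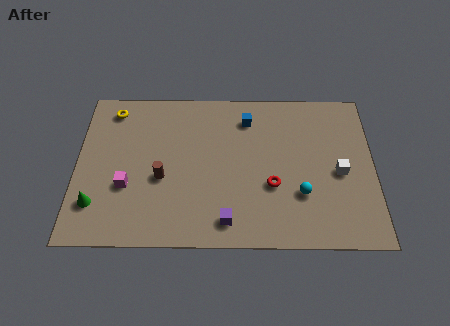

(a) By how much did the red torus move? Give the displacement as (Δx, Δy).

(1.5, -2.8)

The red torus started near (8.1, 6.3) and ended near (9.6, 3.5).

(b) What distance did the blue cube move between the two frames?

3.3

From (6.3, 5.0) to (8.4, 7.6), the blue cube covered √(2.1² + 2.6²) ≈ 3.3 units.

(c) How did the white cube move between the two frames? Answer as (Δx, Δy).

(0.7, 2.8)

The white cube was at about (12.2, 1.5) and moved to about (12.9, 4.3).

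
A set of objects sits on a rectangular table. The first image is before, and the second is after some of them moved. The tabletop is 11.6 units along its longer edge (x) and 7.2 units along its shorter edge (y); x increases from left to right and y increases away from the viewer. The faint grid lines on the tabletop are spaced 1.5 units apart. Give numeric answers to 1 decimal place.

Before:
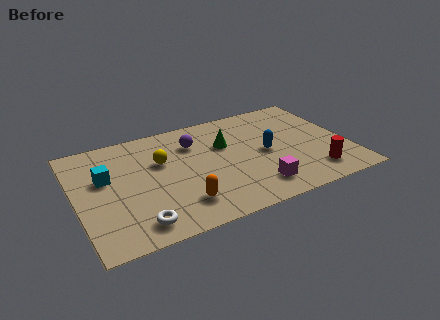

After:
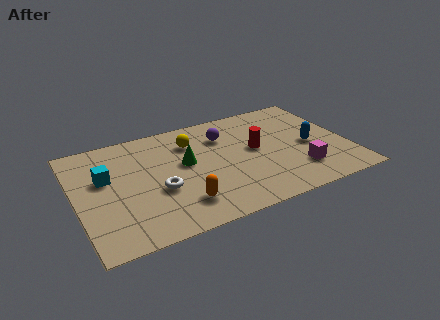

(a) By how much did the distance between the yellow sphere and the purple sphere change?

-0.3

They were about 1.7 units apart before and 1.4 after — 0.3 units closer together.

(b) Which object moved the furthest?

the red cylinder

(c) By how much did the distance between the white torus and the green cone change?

-3.7

The distance was about 5.5 in the first image and 1.8 in the second, so they moved 3.7 units closer together.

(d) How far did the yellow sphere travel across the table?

1.6

The yellow sphere was near (3.7, 4.6) before and (5.1, 5.4) after, so it travelled √(1.4² + 0.8²) ≈ 1.6 units.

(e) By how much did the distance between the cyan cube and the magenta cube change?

+1.6

Before: roughly 6.8 units apart; after: 8.4. That's 1.6 units further apart.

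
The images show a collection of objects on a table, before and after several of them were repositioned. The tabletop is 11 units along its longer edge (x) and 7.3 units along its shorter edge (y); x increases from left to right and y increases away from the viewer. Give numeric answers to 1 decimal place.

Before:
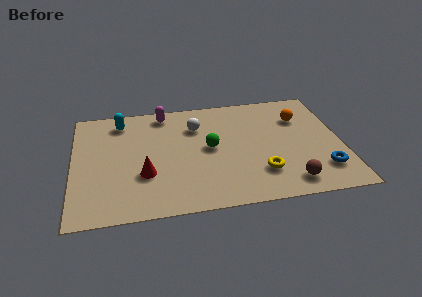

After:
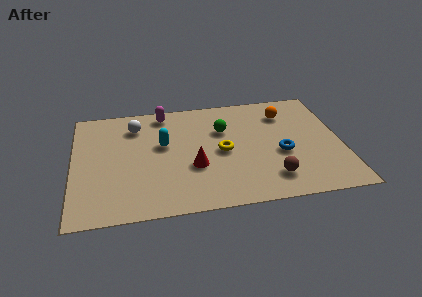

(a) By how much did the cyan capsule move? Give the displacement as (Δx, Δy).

(1.7, -1.8)

The cyan capsule was at about (2.0, 6.1) and moved to about (3.7, 4.3).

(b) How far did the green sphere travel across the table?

1.3

The green sphere was near (5.6, 3.8) before and (6.2, 4.9) after, so it travelled √(0.6² + 1.1²) ≈ 1.3 units.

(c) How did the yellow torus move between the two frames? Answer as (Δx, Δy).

(-1.5, 1.6)

The yellow torus was at about (7.6, 1.9) and moved to about (6.1, 3.5).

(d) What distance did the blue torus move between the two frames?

2.1

The blue torus moved from about (10.1, 1.7) to (8.5, 3.0), a distance of √(1.6² + 1.3²) ≈ 2.1.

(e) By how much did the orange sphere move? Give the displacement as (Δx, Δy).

(-0.6, 0.4)

The orange sphere was at about (9.4, 5.2) and moved to about (8.8, 5.6).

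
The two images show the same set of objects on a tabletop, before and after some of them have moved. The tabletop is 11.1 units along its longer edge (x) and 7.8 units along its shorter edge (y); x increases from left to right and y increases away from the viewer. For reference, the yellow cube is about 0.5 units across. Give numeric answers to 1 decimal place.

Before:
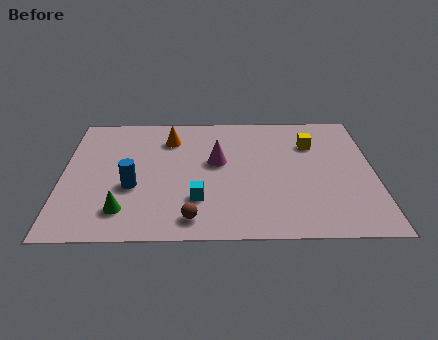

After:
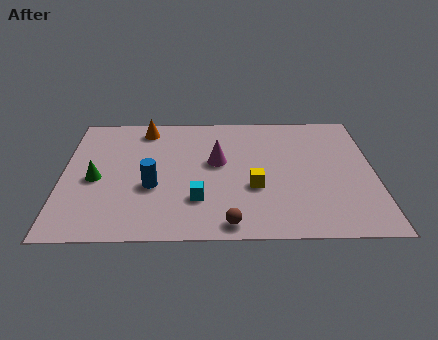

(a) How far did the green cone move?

2.1

The green cone was near (2.2, 1.6) before and (1.2, 3.5) after, so it travelled √(1.0² + 1.9²) ≈ 2.1 units.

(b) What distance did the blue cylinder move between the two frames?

0.7

From (2.5, 3.0) to (3.2, 3.0), the blue cylinder covered √(0.7² + 0.0²) ≈ 0.7 units.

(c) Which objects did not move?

the magenta cone and the cyan cube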